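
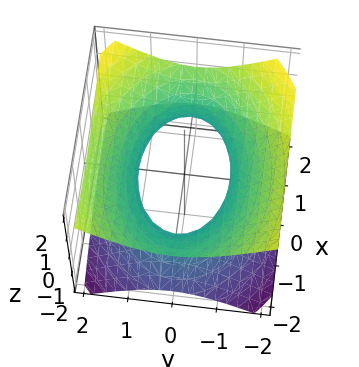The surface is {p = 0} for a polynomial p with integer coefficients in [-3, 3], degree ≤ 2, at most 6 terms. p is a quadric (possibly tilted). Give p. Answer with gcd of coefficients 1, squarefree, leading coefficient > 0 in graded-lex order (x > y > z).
1. The degree is 2 — no degree-1 surface has this shape.
2. Reading off the gridlines: among the integer gridlines, it crosses the y-axis at y ∈ {-1, 1}; the surface avoids every integer z-axis point in the box.
3. Fitting integer coefficients to these (and the overall shape) gives p.

x^2 + x*z + 2*y^2 - 3*z^2 - 2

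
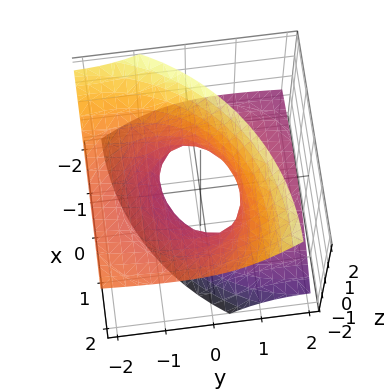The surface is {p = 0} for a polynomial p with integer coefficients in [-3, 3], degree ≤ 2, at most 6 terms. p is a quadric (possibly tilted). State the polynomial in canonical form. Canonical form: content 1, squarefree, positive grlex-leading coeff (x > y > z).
deg p = 2. The shape is more complex than any degree-1 surface.
Against the integer gridlines: the x-axis gridline crossings are at x ∈ {-1, 1}; the surface avoids every integer z-axis point in the box.
Fitting integer coefficients to these (and the overall shape) gives p. Check: (0, 1, 0) on the y-axis lies on the surface, and p(0, 1, 0) = 0. ✓

x^2 - 2*x*z + y^2 + 3*y*z - 2*z^2 - 1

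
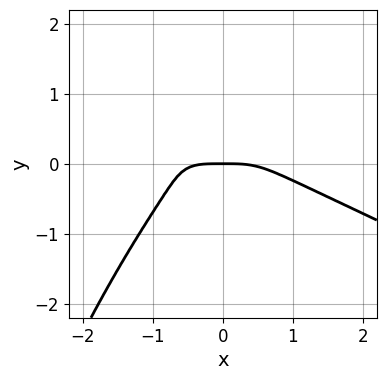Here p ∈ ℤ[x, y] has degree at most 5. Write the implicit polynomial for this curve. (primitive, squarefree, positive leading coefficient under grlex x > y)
1. Degree: a generic line meets the curve in up to 4 points, so deg p = 4.
2. From the axis intercepts and sections: one y-axis crossing is at y = 0; one x-axis crossing is at x = 0.
3. These observations pin down the coefficients.

x^4 + 2*x^3*y + x^2*y + 3*y^3 + y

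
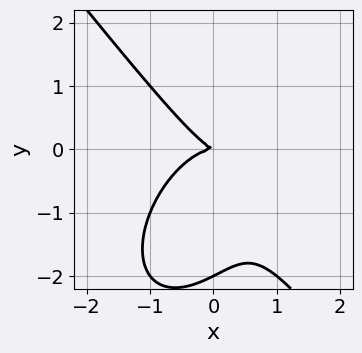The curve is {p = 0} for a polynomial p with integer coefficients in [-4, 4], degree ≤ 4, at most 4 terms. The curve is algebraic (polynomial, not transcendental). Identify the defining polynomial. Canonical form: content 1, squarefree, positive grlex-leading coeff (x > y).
Degree: no degree-2 curve has this shape, so deg p = 3.
From the axis intercepts and sections: among the integer gridlines, it crosses the y-axis at y ∈ {-2, 0}; one x-axis crossing is at x = 0.
Matching integer coefficients to the picture gives p.

2*x^3 + y^3 + x*y + 2*y^2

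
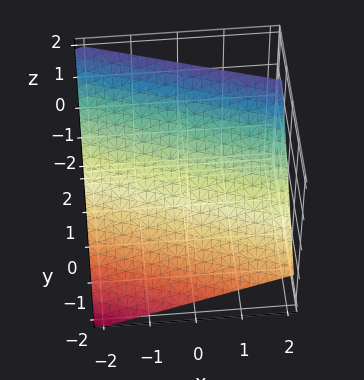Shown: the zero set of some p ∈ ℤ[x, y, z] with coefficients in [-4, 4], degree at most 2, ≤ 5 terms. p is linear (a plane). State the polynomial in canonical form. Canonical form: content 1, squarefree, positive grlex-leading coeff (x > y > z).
1. Degree: the surface is flat (a plane), so deg p = 1.
2. Checking where it meets the axes: one x-axis crossing is at x = -2.
3. Fitting integer coefficients to these (and the overall shape) gives p.

x + 3*y - 3*z + 2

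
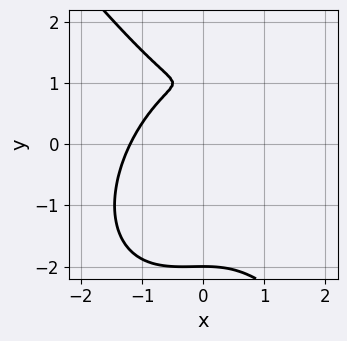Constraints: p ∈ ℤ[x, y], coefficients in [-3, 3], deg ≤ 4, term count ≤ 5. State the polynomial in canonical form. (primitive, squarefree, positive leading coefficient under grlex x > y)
2*x^3 + y^3 + x^2 - 3*y + 2

(a) deg p = 3. The shape is more complex than any degree-2 curve.
(b) Checking where it meets the axes: it meets the y-axis at y = -2 (among the integer gridlines).
(c) Assembling these constraints gives the stated polynomial.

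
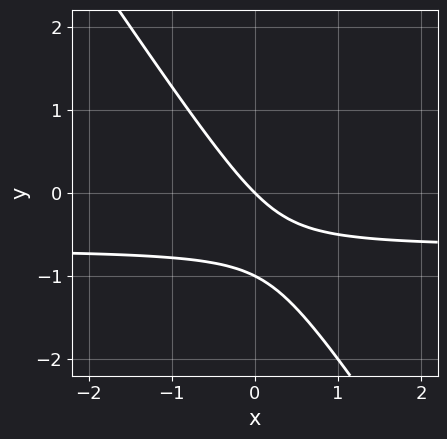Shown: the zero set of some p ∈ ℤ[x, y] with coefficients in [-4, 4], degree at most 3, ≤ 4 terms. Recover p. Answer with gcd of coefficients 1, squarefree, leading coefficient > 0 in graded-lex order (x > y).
Degree: the shape is more complex than any degree-1 curve, so deg p = 2.
Reading off the gridlines: the y-axis gridline crossings are at y ∈ {-1, 0}; one x-axis crossing is at x = 0.
Putting this together gives p.

3*x*y + 2*y^2 + 2*x + 2*y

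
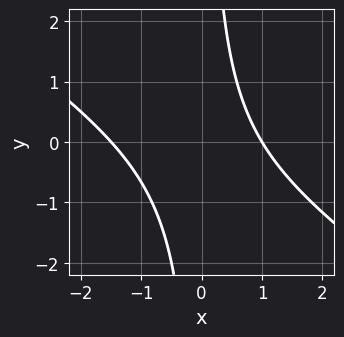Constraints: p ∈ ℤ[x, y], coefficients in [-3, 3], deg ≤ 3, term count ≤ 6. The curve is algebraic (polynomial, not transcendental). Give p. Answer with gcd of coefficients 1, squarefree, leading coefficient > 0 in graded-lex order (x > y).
First, degree: the shape is more complex than any degree-1 curve, so deg p = 2.
Then, reading off the gridlines: it misses every integer gridline on the y-axis; one x-axis crossing is at x = 1.
Finally, these observations pin down the coefficients.

2*x^2 + 3*x*y + x - 3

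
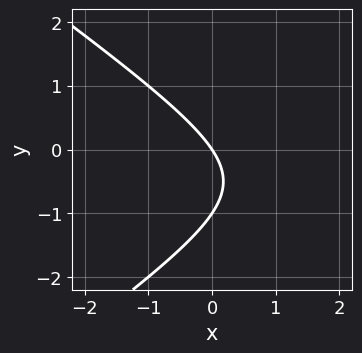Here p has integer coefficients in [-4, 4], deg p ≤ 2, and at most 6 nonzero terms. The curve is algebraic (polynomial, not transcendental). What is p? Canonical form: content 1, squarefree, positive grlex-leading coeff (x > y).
Degree: no degree-1 curve has this shape, so deg p = 2.
Against the integer gridlines: it crosses the x-axis at the gridline x = 0; the y-axis gridline crossings are at y ∈ {-1, 0}.
Putting this together gives p.

x^2 - 2*y^2 - 3*x - 2*y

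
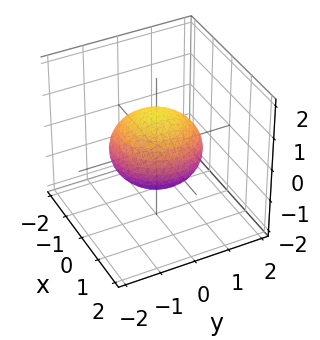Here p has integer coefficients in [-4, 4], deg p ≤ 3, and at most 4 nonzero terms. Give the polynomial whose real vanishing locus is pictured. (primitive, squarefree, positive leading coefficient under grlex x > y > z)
First, deg p = 2.
Next, symmetries: it's symmetric under z → −z, forcing even powers of z; rotational symmetry about the z-axis ⇒ p depends on x, y only through x² + y².
Next, observable constraints: a circular section at z = 0 has radius between 1 and 2; the z-axis gridline crossings are at z ∈ {-1, 1}.
Finally, putting this together gives p.

2*x^2 + 2*y^2 + 3*z^2 - 3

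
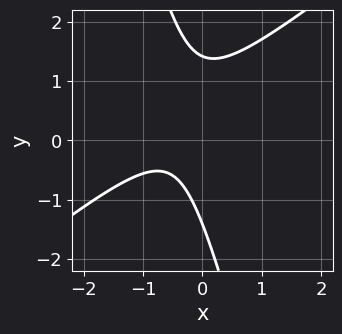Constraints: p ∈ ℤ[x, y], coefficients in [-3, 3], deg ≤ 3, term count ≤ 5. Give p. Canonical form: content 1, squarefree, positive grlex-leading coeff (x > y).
First, degree: a generic line meets the curve in up to 2 points, so deg p = 2.
Next, checking where it meets the axes: no x-intercept at any integer in the box.
Finally, putting this together gives p.

3*x^2 - 3*x*y - y^2 + 3*x + 2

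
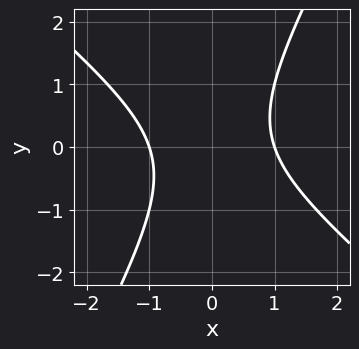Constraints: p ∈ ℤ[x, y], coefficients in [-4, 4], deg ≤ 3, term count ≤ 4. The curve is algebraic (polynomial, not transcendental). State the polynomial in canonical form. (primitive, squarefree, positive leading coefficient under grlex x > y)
3*x^2 + 2*x*y - 2*y^2 - 3

The degree is 2 — the shape is more complex than any degree-1 curve.
Reading off the gridlines: among the integer gridlines, it crosses the x-axis at x ∈ {-1, 1}; no y-intercept at any integer in the box.
Together with the visible shape, these determine p as stated.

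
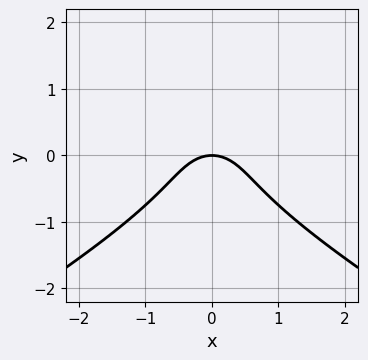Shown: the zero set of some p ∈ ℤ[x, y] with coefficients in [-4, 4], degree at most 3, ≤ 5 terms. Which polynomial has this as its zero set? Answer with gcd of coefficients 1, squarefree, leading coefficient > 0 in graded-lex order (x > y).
x^2*y - 3*y^3 - 2*x^2 - 2*y

First, deg p = 3.
Next, symmetries: it's symmetric under x → −x, forcing even powers of x.
Next, observable constraints: it meets the x-axis at x = 0 (among the integer gridlines); it crosses the y-axis at the gridline y = 0.
Finally, fitting integer coefficients to these (and the overall shape) gives p.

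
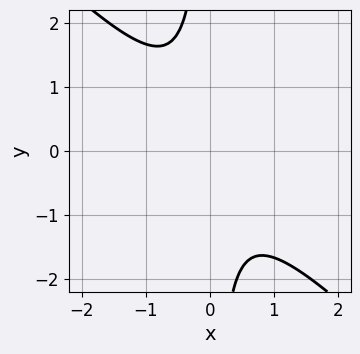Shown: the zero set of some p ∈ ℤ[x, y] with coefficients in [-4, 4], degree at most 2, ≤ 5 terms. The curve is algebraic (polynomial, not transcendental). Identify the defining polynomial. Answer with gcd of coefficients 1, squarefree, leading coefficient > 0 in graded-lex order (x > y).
3*x^2 + 3*x*y + 2

1. deg p = 2.
2. Checking where it meets the axes: no y-intercept at any integer in the box; no x-intercept at any integer in the box.
3. The integer polynomial consistent with all of this is the stated p.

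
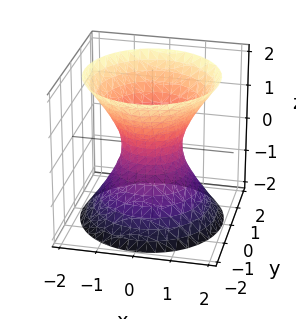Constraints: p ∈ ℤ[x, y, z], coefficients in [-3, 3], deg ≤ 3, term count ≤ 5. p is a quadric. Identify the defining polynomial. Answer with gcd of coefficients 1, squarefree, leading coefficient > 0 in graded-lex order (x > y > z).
First, the degree is 2 — one connected sheet with a waist; a quadric.
Then, symmetries: the z ↦ −z reflection is a symmetry, so z appears only in even powers; the surface is invariant under rotation about z: p = q(x² + y², z).
Next, against the integer gridlines: a circular section at z = 1 has radius between 1 and 2; the surface avoids every integer z-axis point in the box.
Finally, these observations pin down the coefficients.

3*x^2 + 3*y^2 - 2*z^2 - 2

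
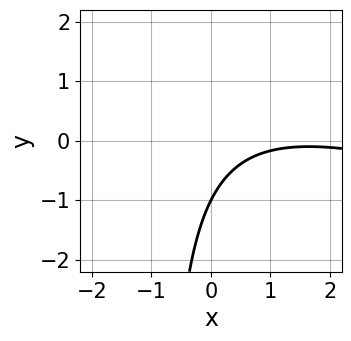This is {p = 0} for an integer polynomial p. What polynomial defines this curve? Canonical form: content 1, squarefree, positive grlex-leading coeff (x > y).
x^2 + 3*x*y - 3*x + 3*y + 3

The degree is 2 — the shape is more complex than any degree-1 curve.
Checking where it meets the axes: no x-intercept at any integer in the box; it crosses the y-axis at the gridline y = -1.
These observations pin down the coefficients.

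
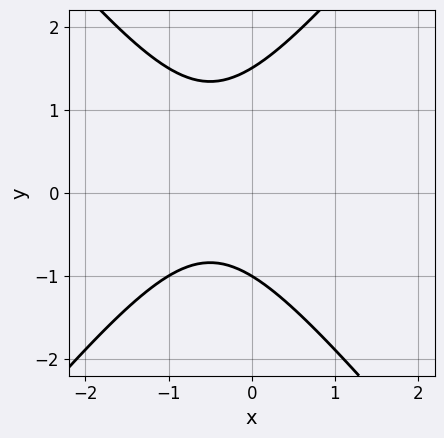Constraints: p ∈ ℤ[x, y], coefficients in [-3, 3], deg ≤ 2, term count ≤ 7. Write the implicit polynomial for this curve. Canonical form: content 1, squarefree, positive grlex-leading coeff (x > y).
First, degree: no degree-1 curve has this shape, so deg p = 2.
Then, from the visible intercepts: no x-intercept at any integer in the box; it meets the y-axis at y = -1 (among the integer gridlines).
Finally, solving for integer coefficients yields p as stated.

3*x^2 - 2*y^2 + 3*x + y + 3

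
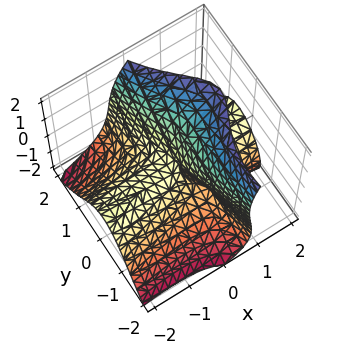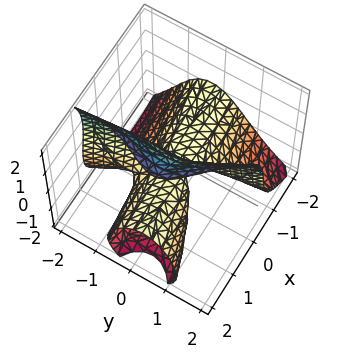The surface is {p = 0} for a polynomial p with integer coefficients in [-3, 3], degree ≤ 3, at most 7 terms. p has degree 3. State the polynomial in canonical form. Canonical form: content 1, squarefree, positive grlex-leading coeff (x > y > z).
x^2*y - 3*x*y^2 - y^3 + z^3 - 3*x*z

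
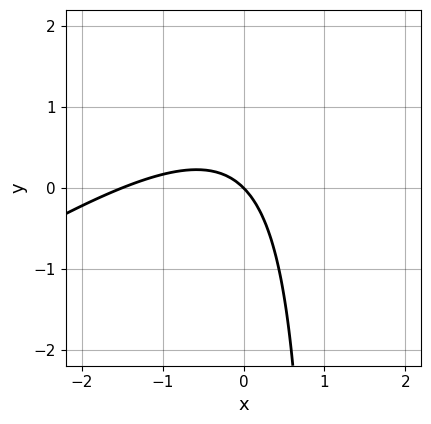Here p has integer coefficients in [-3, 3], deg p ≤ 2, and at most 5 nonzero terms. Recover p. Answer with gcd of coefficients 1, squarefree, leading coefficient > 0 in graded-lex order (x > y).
2*x^2 - 3*x*y + 3*x + 3*y

(a) The degree is 2 — a generic line meets the curve in up to 2 points.
(b) From the visible intercepts: it meets the x-axis at x = 0 (among the integer gridlines); it crosses the y-axis at the gridline y = 0.
(c) Together with the visible shape, these determine p as stated.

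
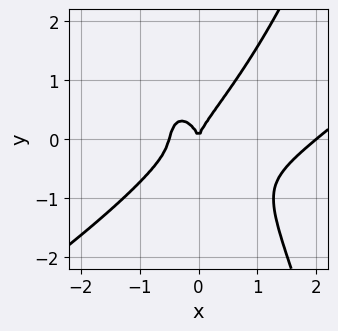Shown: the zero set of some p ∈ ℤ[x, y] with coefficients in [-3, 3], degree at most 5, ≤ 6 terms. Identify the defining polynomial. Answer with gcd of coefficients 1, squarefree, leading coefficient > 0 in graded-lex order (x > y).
2*x^4 - 3*x^3*y - 3*x^3 + 2*y^3 - 2*x^2

1. deg p = 4. The shape is more complex than any degree-3 curve.
2. From the visible intercepts: it meets the y-axis at y = 0 (among the integer gridlines); the x-axis gridline crossings are at x ∈ {0, 2}.
3. Assembling these constraints gives the stated polynomial.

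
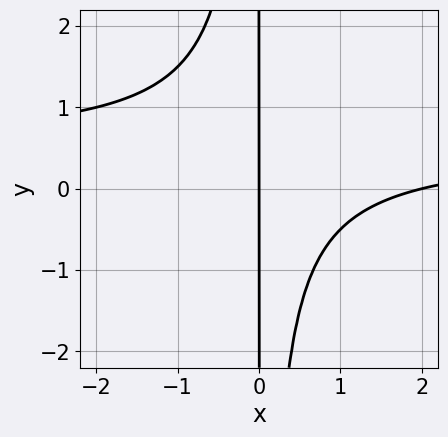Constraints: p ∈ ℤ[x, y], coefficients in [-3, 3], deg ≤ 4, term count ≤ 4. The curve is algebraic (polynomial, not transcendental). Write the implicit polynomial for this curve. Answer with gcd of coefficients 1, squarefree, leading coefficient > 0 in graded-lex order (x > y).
First, degree: a generic line meets the curve in up to 3 points, so deg p = 3.
Then, from the axis intercepts and sections: among the integer gridlines, it crosses the x-axis at x ∈ {0, 2}; the visible y-axis segment lies entirely on the curve.
Finally, matching integer coefficients to the picture gives p.

2*x^2*y - x^2 + 2*x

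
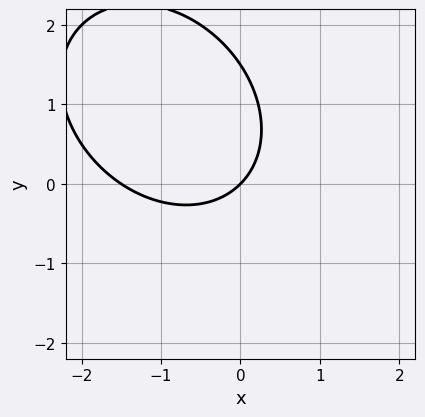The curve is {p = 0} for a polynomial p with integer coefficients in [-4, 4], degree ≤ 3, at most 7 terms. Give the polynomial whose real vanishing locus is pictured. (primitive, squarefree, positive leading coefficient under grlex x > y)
2*x^2 + x*y + 2*y^2 + 3*x - 3*y

(a) The degree is 2 — no degree-1 curve has this shape.
(b) From the visible intercepts: it meets the y-axis at y = 0 (among the integer gridlines); one x-axis crossing is at x = 0.
(c) Together with the visible shape, these determine p as stated.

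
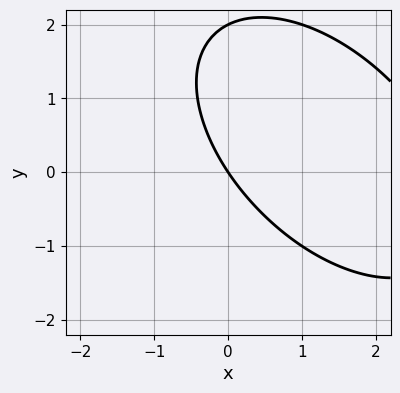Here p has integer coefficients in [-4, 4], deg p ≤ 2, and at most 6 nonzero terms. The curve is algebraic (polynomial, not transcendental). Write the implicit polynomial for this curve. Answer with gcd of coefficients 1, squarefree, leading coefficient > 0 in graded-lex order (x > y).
x^2 + x*y + y^2 - 3*x - 2*y

The degree is 2 — no degree-1 curve has this shape.
Against the integer gridlines: one x-axis crossing is at x = 0; among the integer gridlines, it crosses the y-axis at y ∈ {0, 2}.
The integer polynomial consistent with all of this is the stated p.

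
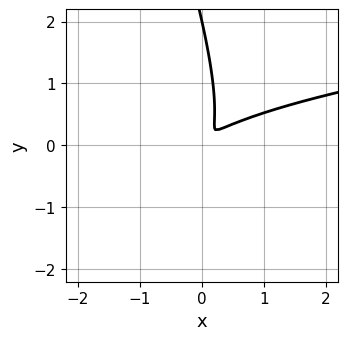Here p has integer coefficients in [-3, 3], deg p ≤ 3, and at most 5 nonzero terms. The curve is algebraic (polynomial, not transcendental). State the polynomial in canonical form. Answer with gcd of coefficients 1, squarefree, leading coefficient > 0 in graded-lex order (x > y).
3*x*y^2 + y^3 - 2*x^2 + 3*x*y - 2*y^2

1. The degree is 3 — a generic line meets the curve in up to 3 points.
2. From the visible intercepts: one y-axis crossing is at y = 2.
3. These observations pin down the coefficients.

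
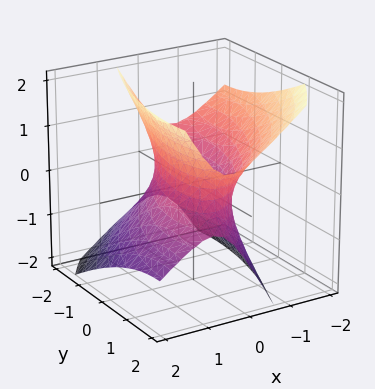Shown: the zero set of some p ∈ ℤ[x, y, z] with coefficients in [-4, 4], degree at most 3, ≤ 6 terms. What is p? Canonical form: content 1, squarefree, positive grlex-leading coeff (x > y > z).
deg p = 2. No degree-1 surface has this shape.
From the axis intercepts and sections: no z-intercept at any integer in the box.
Putting this together gives p.

3*x^2 - 2*x*y + 2*x*z + y^2 - 2*z^2 - 2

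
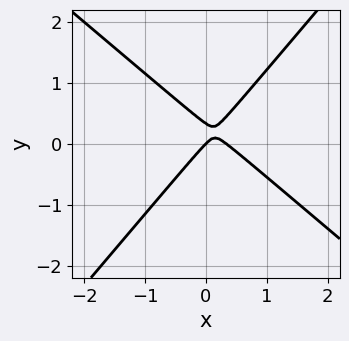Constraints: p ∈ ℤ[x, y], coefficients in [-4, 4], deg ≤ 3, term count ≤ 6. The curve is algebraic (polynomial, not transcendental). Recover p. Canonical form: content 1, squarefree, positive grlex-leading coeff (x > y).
(a) deg p = 2.
(b) Observable constraints: one y-axis crossing is at y = 0; one x-axis crossing is at x = 0.
(c) Assembling these constraints gives the stated polynomial.

3*x^2 + x*y - 3*y^2 - x + y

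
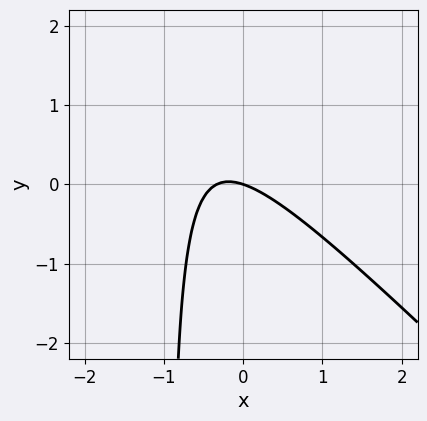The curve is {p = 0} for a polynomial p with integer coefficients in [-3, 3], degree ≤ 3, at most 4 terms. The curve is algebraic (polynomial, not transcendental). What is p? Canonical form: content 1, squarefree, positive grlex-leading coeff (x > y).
(a) deg p = 2. The shape is more complex than any degree-1 curve.
(b) Against the integer gridlines: it crosses the y-axis at the gridline y = 0; it crosses the x-axis at the gridline x = 0.
(c) Assembling these constraints gives the stated polynomial.

3*x^2 + 3*x*y + x + 3*y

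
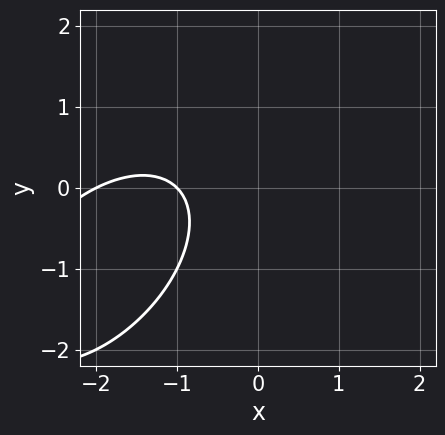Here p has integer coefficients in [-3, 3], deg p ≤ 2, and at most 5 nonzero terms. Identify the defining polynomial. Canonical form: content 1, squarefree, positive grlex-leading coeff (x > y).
deg p = 2. The shape is more complex than any degree-1 curve.
From the axis intercepts and sections: among the integer gridlines, it crosses the x-axis at x ∈ {-2, -1}; no y-intercept at any integer in the box.
Fitting integer coefficients to these (and the overall shape) gives p.

x^2 - x*y + y^2 + 3*x + 2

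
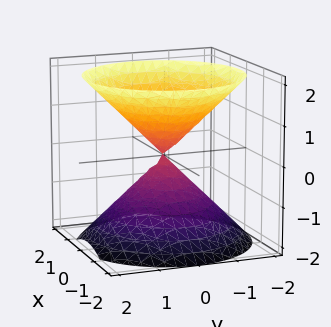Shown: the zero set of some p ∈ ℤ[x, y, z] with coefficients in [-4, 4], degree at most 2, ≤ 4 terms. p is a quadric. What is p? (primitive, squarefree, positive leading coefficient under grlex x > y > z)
First, I count 2 distinct pieces. Treating them together as one polynomial.
Then, degree: a double cone through the origin; a quadric, so deg p = 2.
Next, symmetries: rotational symmetry about the z-axis ⇒ p depends on x, y only through x² + y²; the z ↦ −z reflection is a symmetry, so z appears only in even powers.
Next, checking where it meets the axes: it crosses the y-axis at the gridline y = 0; it meets the z-axis at z = 0 (among the integer gridlines); it crosses the x-axis at the gridline x = 0; a circular section at z = -1 has radius exactly 1.
Finally, together with the visible shape, these determine p as stated.

x^2 + y^2 - z^2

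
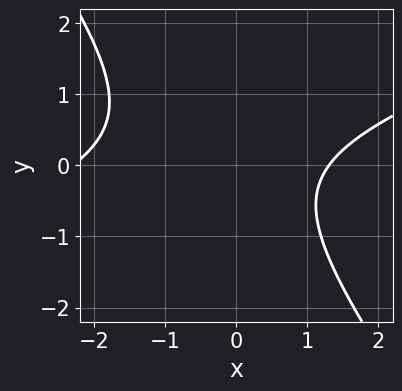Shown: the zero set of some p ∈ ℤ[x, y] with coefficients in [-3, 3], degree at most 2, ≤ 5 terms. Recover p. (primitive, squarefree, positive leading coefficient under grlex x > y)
The degree is 2 — the shape is more complex than any degree-1 curve.
Against the integer gridlines: it misses every integer gridline on the y-axis.
These observations pin down the coefficients.

x^2 - 2*x*y - 2*y^2 + x - 3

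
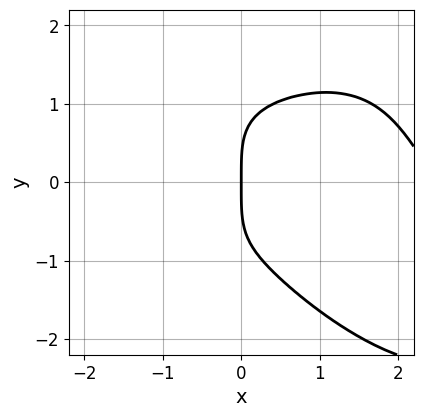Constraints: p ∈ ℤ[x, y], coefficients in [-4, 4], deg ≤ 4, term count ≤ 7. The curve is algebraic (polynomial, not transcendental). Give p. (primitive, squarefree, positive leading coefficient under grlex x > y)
x^4 + y^4 - 2*x^3 + 2*x^2*y - 3*x

First, deg p = 4. The shape is more complex than any degree-3 curve.
Then, from the axis intercepts and sections: it meets the x-axis at x = 0 (among the integer gridlines); one y-axis crossing is at y = 0.
Finally, putting this together gives p.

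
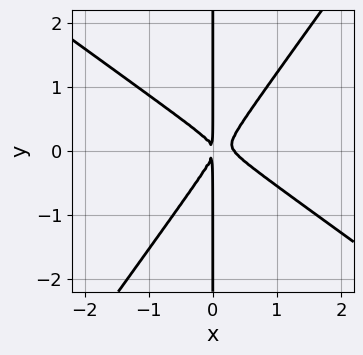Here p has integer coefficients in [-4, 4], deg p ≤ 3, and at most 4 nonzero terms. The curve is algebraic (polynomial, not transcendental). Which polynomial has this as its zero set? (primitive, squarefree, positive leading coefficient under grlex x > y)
3*x^3 + 2*x^2*y - 3*x*y^2 - x^2

First, deg p = 3. The shape is more complex than any degree-2 curve.
Next, observable constraints: the visible y-axis segment lies entirely on the curve.
Finally, putting this together gives p.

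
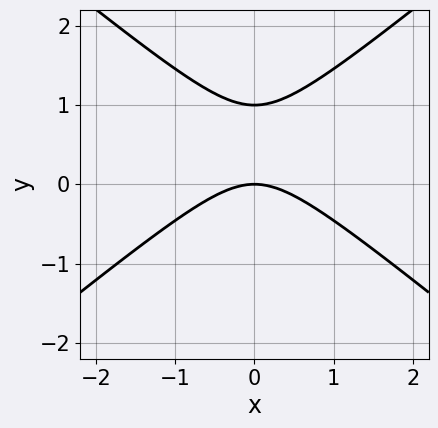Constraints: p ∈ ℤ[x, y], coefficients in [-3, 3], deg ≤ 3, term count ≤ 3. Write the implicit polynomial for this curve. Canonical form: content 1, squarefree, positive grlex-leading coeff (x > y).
Degree: a generic line meets the curve in up to 2 points, so deg p = 2.
Symmetries: it's symmetric under x → −x, forcing even powers of x.
Reading off the gridlines: it meets the x-axis at x = 0 (among the integer gridlines); the y-axis gridline crossings are at y ∈ {0, 1}.
Fitting integer coefficients to these (and the overall shape) gives p.

2*x^2 - 3*y^2 + 3*y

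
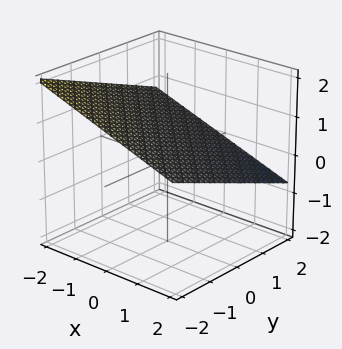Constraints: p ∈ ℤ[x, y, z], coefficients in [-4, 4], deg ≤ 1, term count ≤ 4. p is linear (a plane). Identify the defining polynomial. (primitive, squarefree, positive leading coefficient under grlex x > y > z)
x + y + 3*z - 2

(a) Degree: the surface is flat (a plane), so deg p = 1.
(b) Against the integer gridlines: one y-axis crossing is at y = 2; it crosses the x-axis at the gridline x = 2.
(c) Solving for integer coefficients yields p as stated.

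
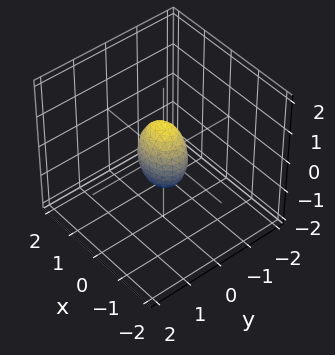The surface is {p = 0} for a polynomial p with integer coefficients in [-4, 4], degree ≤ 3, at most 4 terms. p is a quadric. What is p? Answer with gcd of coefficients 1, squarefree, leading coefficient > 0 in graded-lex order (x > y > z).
deg p = 2. Bounded and convex; a quadric.
Symmetries: it's symmetric under z → −z, forcing even powers of z; it's symmetric under x → −x, forcing even powers of x; it's symmetric under y → −y, forcing even powers of y.
From the axis intercepts and sections: among the integer gridlines, it crosses the z-axis at z ∈ {-1, 1}.
Assembling these constraints gives the stated polynomial.

2*x^2 + 3*y^2 + z^2 - 1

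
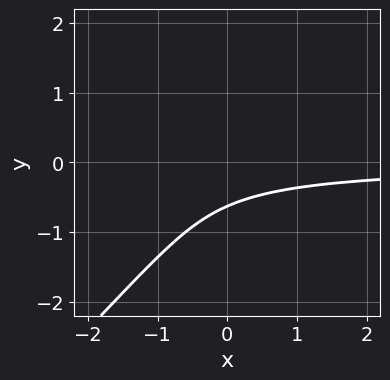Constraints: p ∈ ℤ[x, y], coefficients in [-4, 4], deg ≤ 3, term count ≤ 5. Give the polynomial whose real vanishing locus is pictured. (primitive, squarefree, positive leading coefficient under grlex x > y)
3*x*y^2 - 3*y^3 - 2*x*y - 2*y - 2

Degree: the shape is more complex than any degree-2 curve, so deg p = 3.
Checking where it meets the axes: the curve avoids every integer x-axis point in the box.
Solving for integer coefficients yields p as stated.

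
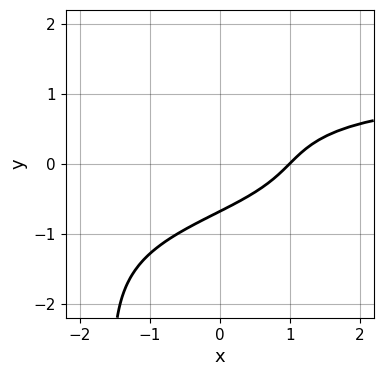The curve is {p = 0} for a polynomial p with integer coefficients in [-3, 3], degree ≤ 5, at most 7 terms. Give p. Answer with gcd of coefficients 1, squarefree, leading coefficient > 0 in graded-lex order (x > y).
1. deg p = 4.
2. Against the integer gridlines: one x-axis crossing is at x = 1.
3. These observations pin down the coefficients.

2*x*y^3 + 3*y^3 - 3*x + 3*y + 3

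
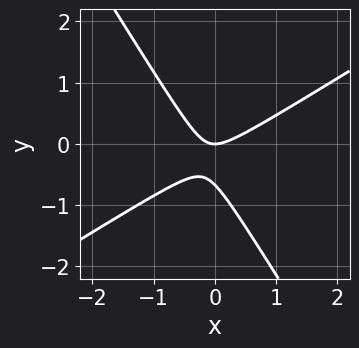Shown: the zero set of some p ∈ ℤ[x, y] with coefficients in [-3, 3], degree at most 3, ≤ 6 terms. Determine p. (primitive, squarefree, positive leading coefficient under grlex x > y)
3*x^2 - 3*x*y - 3*y^2 - 2*y

First, the degree is 2 — a generic line meets the curve in up to 2 points.
Next, reading off the gridlines: one y-axis crossing is at y = 0; it crosses the x-axis at the gridline x = 0.
Finally, putting this together gives p.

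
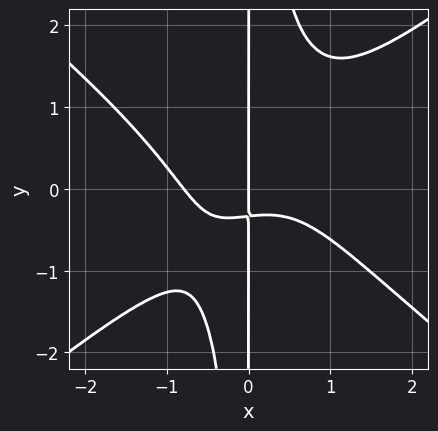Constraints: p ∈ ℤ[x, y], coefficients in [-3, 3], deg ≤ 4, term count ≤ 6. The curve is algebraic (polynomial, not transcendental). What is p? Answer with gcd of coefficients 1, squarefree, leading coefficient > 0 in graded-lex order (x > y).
2*x^4 - 3*x^2*y^2 + 3*x*y + x

1. deg p = 4.
2. Checking where it meets the axes: every point of the y-axis in the box is on the curve; it meets the x-axis at x = 0 (among the integer gridlines).
3. Assembling these constraints gives the stated polynomial.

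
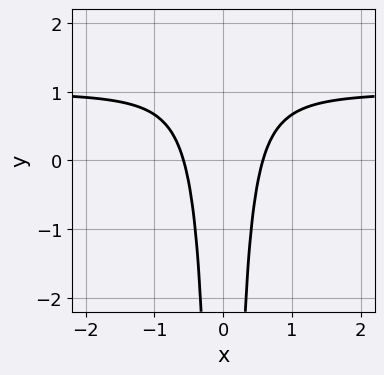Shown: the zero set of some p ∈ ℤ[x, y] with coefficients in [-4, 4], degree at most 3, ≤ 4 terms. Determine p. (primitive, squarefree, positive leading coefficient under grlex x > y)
3*x^2*y - 3*x^2 + 1

First, deg p = 3. A generic line meets the curve in up to 3 points.
Then, symmetries: mirror symmetry x ↦ −x ⇒ only even powers of x.
Then, checking where it meets the axes: no y-intercept at any integer in the box.
Finally, the integer polynomial consistent with all of this is the stated p.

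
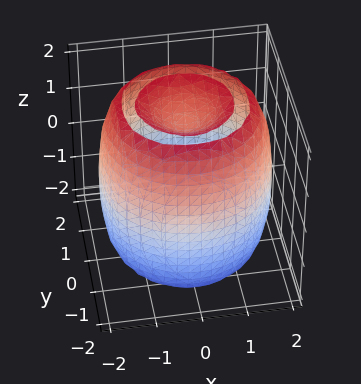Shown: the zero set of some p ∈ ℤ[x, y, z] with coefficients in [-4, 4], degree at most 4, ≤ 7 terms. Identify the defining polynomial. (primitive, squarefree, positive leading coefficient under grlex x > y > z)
I count 2 distinct pieces.
deg p = 4.
Symmetry: the surface is invariant under rotation about z: p = q(x² + y², z).
Checking where it meets the axes: a circular section at z = -2 has radius exactly 1.
These observations pin down the coefficients.

x^4 + 2*x^2*y^2 + y^4 - 3*x^2 - 3*y^2 + z^2 - 2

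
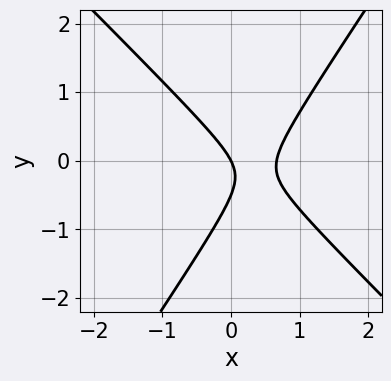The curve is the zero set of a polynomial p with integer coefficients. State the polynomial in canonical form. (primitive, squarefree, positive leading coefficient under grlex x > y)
3*x^2 + x*y - 2*y^2 - 2*x - y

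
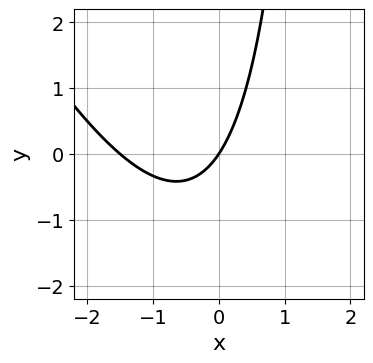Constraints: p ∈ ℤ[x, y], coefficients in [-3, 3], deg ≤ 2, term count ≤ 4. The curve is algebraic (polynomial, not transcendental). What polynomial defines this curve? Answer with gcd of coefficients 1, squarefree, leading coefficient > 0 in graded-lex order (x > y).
2*x^2 + x*y + 3*x - 2*y

1. Degree: the shape is more complex than any degree-1 curve, so deg p = 2.
2. Reading off the gridlines: one x-axis crossing is at x = 0; it meets the y-axis at y = 0 (among the integer gridlines).
3. The integer polynomial consistent with all of this is the stated p.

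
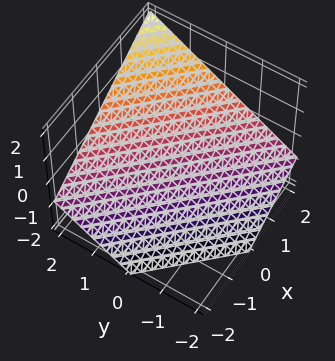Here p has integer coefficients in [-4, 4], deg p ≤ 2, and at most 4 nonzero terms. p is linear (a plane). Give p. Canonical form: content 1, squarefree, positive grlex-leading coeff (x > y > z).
2*x + 2*y - 3*z - 2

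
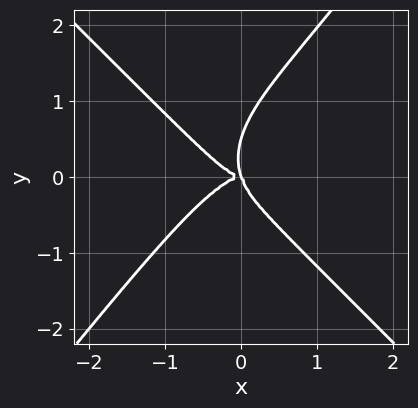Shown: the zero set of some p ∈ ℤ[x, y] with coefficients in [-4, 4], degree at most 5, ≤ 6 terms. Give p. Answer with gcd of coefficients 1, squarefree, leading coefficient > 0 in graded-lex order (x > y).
3*x^4 + x*y^3 - 2*y^4 + 3*x*y^2 + y^3

The degree is 4 — the shape is more complex than any degree-3 curve.
From the axis intercepts and sections: it meets the x-axis at x = 0 (among the integer gridlines); it meets the y-axis at y = 0 (among the integer gridlines).
Putting this together gives p.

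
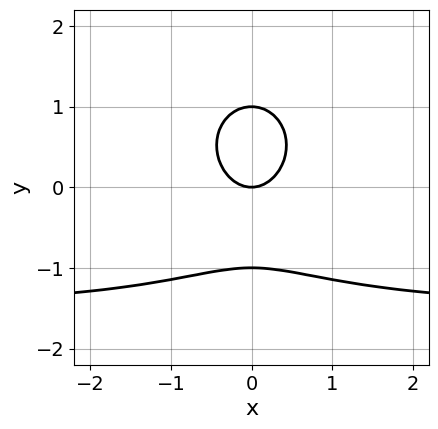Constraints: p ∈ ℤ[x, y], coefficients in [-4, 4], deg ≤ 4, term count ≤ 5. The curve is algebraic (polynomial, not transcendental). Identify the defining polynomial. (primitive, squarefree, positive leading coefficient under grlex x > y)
First, degree: a generic line meets the curve in up to 3 points, so deg p = 3.
Then, symmetries: mirror symmetry x ↦ −x ⇒ only even powers of x.
Next, from the axis intercepts and sections: one x-axis crossing is at x = 0; the y-axis gridline crossings are at y ∈ {-1, 0, 1}.
Finally, fitting integer coefficients to these (and the overall shape) gives p.

2*x^2*y + 2*y^3 + 3*x^2 - 2*y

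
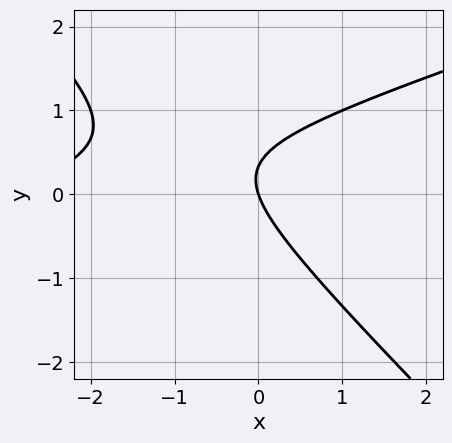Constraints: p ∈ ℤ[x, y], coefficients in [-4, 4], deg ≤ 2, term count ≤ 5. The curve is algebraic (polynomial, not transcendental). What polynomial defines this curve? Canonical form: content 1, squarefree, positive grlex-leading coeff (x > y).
x^2 - 2*x*y - 3*y^2 + 3*x + y

First, the degree is 2 — no degree-1 curve has this shape.
Next, reading off the gridlines: one y-axis crossing is at y = 0; one x-axis crossing is at x = 0.
Finally, solving for integer coefficients yields p as stated.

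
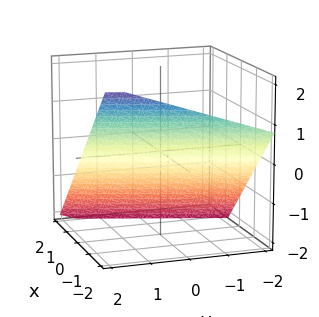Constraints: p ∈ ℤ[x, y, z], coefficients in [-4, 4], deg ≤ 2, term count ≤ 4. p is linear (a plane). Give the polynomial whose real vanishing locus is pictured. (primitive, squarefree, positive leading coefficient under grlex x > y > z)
3*x - y + 3*z + 2

Degree: the surface is flat (a plane), so deg p = 1.
From the visible intercepts: it meets the y-axis at y = 2 (among the integer gridlines).
The integer polynomial consistent with all of this is the stated p.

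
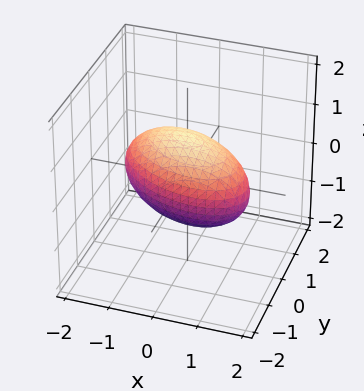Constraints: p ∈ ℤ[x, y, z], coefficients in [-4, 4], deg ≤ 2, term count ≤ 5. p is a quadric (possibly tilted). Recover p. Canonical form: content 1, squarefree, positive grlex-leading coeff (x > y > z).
1. deg p = 2. A generic line meets the surface in up to 2 points.
2. Checking where it meets the axes: among the integer gridlines, it crosses the y-axis at y ∈ {-1, 1}; the z-axis gridline crossings are at z ∈ {-1, 1}.
3. These observations pin down the coefficients.

x^2 + x*y + 2*y^2 + 2*z^2 - 2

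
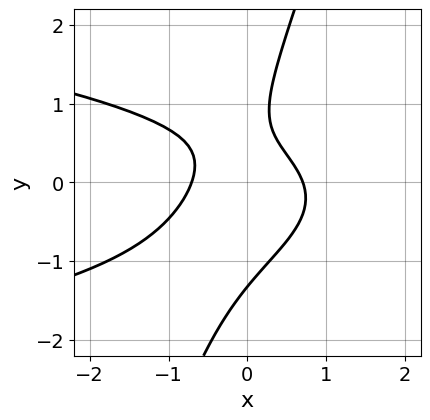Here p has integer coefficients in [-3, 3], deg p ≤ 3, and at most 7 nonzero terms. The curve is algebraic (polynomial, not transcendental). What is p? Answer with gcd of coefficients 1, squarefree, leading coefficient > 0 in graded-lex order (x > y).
3*x*y^2 - y^3 + 2*x^2 + y - 1

1. The degree is 3 — the shape is more complex than any degree-2 curve.
2. Putting this together gives p.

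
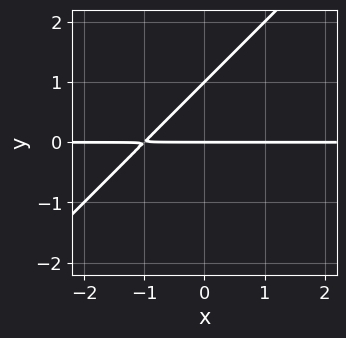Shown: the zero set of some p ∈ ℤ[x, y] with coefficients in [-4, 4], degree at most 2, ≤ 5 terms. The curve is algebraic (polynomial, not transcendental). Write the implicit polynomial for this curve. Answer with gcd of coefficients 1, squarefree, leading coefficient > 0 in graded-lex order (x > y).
x*y - y^2 + y

The degree is 2 — a generic line meets the curve in up to 2 points.
Reading off the gridlines: the visible x-axis segment lies entirely on the curve; the y-axis gridline crossings are at y ∈ {0, 1}.
Together with the visible shape, these determine p as stated.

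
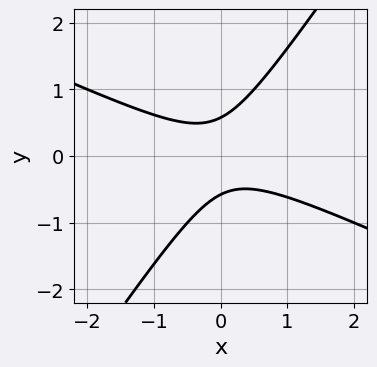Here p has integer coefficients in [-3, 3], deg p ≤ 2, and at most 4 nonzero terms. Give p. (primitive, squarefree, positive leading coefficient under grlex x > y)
2*x^2 + 3*x*y - 3*y^2 + 1

1. deg p = 2. The shape is more complex than any degree-1 curve.
2. Against the integer gridlines: the curve avoids every integer x-axis point in the box.
3. Solving for integer coefficients yields p as stated.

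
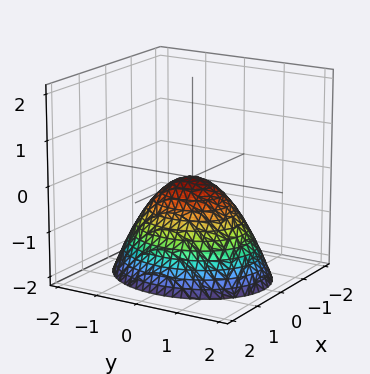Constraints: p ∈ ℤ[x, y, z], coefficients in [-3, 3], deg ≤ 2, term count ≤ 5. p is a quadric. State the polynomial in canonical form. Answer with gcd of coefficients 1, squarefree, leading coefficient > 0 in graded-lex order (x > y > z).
3*x^2 + 2*y^2 + 3*z

1. Degree: a single bowl opening along one axis; a quadric, so deg p = 2.
2. Symmetries: mirror symmetry x ↦ −x ⇒ only even powers of x; the y ↦ −y reflection is a symmetry, so y appears only in even powers.
3. Observable constraints: it meets the z-axis at z = 0 (among the integer gridlines); it meets the y-axis at y = 0 (among the integer gridlines); it meets the x-axis at x = 0 (among the integer gridlines).
4. Together with the visible shape, these determine p as stated.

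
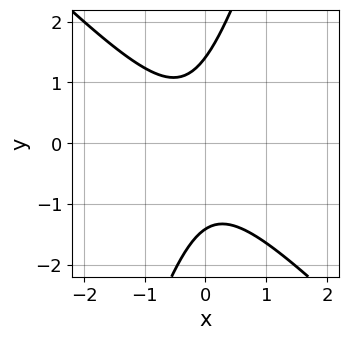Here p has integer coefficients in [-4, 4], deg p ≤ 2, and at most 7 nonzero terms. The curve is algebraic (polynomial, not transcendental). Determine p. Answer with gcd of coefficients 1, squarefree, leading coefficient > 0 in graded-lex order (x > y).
3*x^2 + 2*x*y - y^2 + x + 2

(a) The degree is 2 — no degree-1 curve has this shape.
(b) From the visible intercepts: no x-intercept at any integer in the box.
(c) Putting this together gives p.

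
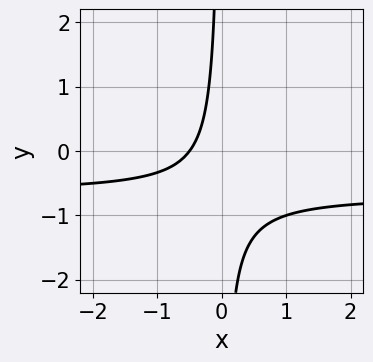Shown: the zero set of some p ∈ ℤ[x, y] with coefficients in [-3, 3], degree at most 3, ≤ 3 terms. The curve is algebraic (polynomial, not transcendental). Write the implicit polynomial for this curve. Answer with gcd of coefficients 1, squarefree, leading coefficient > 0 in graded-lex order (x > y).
(a) deg p = 2.
(b) From the visible intercepts: the curve avoids every integer y-axis point in the box.
(c) Putting this together gives p.

3*x*y + 2*x + 1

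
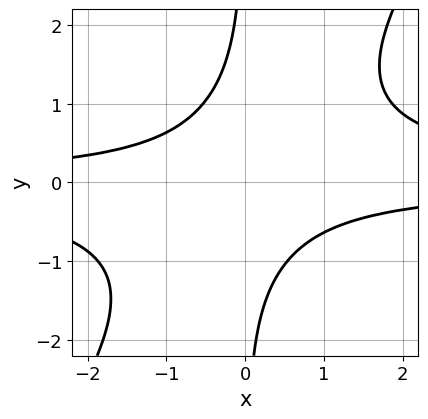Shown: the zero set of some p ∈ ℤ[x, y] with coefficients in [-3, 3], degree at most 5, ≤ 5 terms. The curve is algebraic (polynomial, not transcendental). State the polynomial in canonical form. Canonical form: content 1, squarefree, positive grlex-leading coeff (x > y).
The degree is 4 — a generic line meets the curve in up to 4 points.
From the axis intercepts and sections: no x-intercept at any integer in the box; it misses every integer gridline on the y-axis.
Solving for integer coefficients yields p as stated.

3*x^2*y^2 - 2*x*y^3 - 2*x*y - 3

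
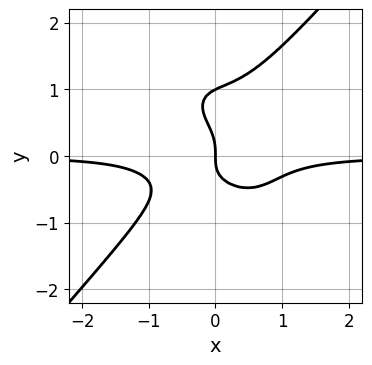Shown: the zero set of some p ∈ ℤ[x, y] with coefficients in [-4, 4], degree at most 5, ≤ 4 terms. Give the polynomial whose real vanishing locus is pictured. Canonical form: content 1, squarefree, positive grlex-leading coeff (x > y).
1. Degree: the shape is more complex than any degree-3 curve, so deg p = 4.
2. Checking where it meets the axes: it meets the x-axis at x = 0 (among the integer gridlines); the y-axis gridline crossings are at y ∈ {0, 1}.
3. Fitting integer coefficients to these (and the overall shape) gives p.

3*x^3*y - 2*y^4 + 2*y^3 + x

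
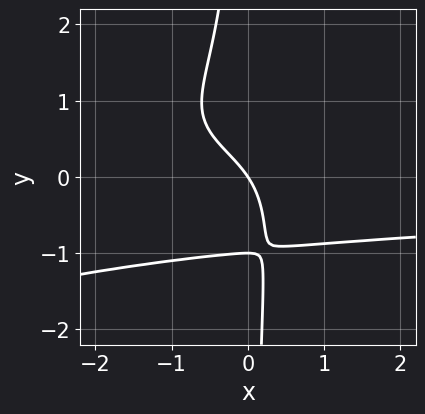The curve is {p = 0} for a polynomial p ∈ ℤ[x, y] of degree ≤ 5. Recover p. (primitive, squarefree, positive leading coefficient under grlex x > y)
x^2*y^2 - 3*x*y^3 - 2*y^2 - 3*x - 2*y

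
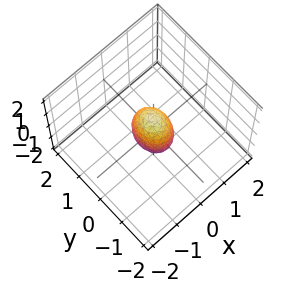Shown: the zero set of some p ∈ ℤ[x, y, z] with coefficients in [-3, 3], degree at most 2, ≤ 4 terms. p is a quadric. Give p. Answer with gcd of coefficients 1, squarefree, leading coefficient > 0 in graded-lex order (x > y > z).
3*x^2 + 2*y^2 + z^2 - 1

Degree: a closed, bounded, convex surface; a quadric, so deg p = 2.
Symmetries: it's symmetric under z → −z, forcing even powers of z; the x ↦ −x reflection is a symmetry, so x appears only in even powers; the y ↦ −y reflection is a symmetry, so y appears only in even powers.
Checking where it meets the axes: the z-axis gridline crossings are at z ∈ {-1, 1}.
Together with the visible shape, these determine p as stated.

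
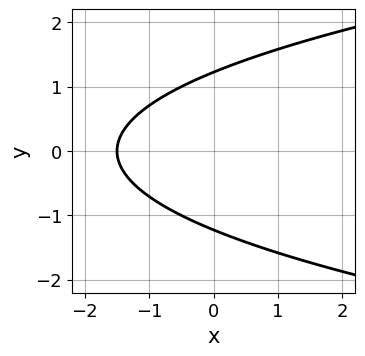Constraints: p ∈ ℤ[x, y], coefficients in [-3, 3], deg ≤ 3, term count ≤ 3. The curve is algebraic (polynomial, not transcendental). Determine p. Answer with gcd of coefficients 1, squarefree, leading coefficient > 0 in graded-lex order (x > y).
2*y^2 - 2*x - 3

(a) Degree: the shape is more complex than any degree-1 curve, so deg p = 2.
(b) Symmetries: mirror symmetry y ↦ −y ⇒ only even powers of y.
(c) Fitting integer coefficients to these (and the overall shape) gives p.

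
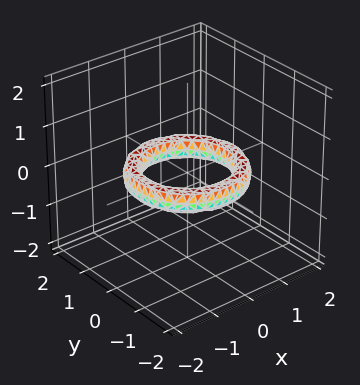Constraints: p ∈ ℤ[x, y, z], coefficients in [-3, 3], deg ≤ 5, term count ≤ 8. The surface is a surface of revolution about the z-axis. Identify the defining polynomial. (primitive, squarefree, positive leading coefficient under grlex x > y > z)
1. Degree: no degree-3 surface has this shape, so deg p = 4.
2. Symmetries: rotational symmetry about the z-axis ⇒ p depends on x, y only through x² + y².
3. Observable constraints: the surface avoids every integer z-axis point in the box; the y-axis gridline crossings are at y ∈ {-1, 1}; a circular section at z = 0 has radius exactly 1.
4. The integer polynomial consistent with all of this is the stated p. Check: (-1, 0, 0) on the x-axis lies on the surface, and p(-1, 0, 0) = 0. ✓

x^4 + 2*x^2*y^2 + y^4 - 3*x^2 - 3*y^2 + 3*z^2 + 2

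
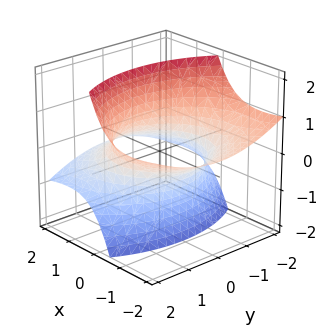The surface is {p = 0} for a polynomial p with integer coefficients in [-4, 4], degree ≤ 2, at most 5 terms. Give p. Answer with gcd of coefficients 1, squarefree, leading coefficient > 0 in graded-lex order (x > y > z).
The degree is 2 — no degree-1 surface has this shape.
Reading off the gridlines: the surface avoids every integer z-axis point in the box.
Assembling these constraints gives the stated polynomial.

x^2 + 3*x*z + y^2 - z^2 - 2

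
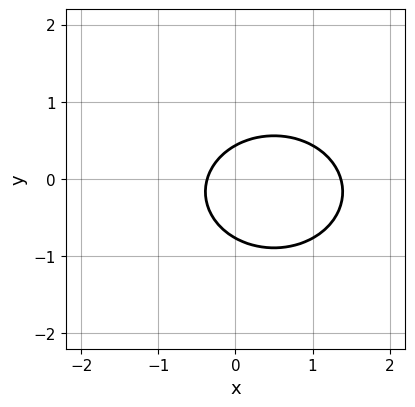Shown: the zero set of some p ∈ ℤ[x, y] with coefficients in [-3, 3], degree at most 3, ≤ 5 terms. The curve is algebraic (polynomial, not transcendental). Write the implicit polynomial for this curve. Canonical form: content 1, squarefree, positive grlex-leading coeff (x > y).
First, the degree is 2 — a generic line meets the curve in up to 2 points.
Finally, the integer polynomial consistent with all of this is the stated p.

2*x^2 + 3*y^2 - 2*x + y - 1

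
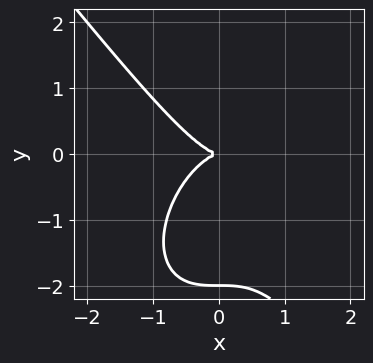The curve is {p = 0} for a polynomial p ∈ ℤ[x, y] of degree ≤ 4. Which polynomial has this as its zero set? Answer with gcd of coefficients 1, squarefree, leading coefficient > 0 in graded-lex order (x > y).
2*x^3 + y^3 + 2*y^2

Degree: a generic line meets the curve in up to 3 points, so deg p = 3.
From the axis intercepts and sections: one x-axis crossing is at x = 0; the y-axis gridline crossings are at y ∈ {-2, 0}.
These observations pin down the coefficients.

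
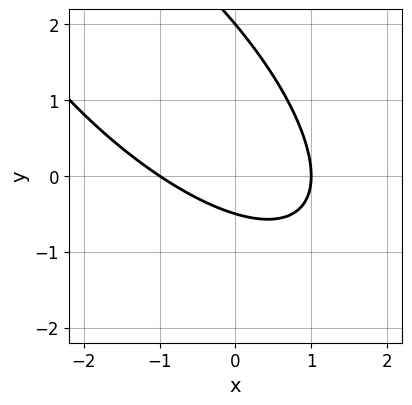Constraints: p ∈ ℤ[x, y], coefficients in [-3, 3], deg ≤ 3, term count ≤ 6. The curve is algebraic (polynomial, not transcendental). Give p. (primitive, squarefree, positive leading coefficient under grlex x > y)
deg p = 2.
From the visible intercepts: the x-axis gridline crossings are at x ∈ {-1, 1}; one y-axis crossing is at y = 2.
Putting this together gives p.

2*x^2 + 3*x*y + 2*y^2 - 3*y - 2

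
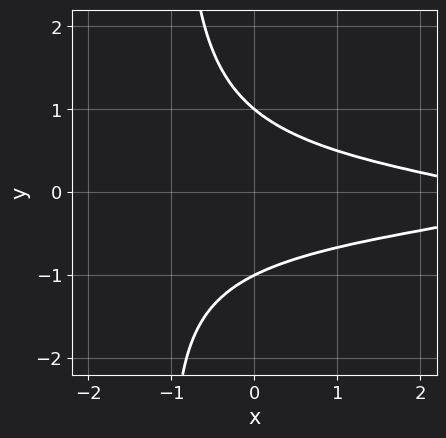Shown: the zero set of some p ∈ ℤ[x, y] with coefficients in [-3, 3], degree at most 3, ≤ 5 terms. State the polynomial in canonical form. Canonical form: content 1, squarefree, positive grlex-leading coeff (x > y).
3*x*y^2 + x*y + 3*y^2 + x - 3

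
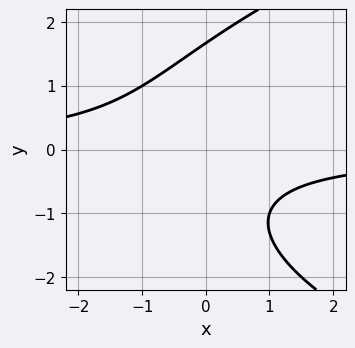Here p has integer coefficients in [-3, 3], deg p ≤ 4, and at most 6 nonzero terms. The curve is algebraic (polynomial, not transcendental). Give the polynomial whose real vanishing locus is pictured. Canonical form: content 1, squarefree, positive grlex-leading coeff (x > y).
y^3 - 3*x*y - y - 3

1. Degree: the shape is more complex than any degree-2 curve, so deg p = 3.
2. From the axis intercepts and sections: no x-intercept at any integer in the box.
3. Fitting integer coefficients to these (and the overall shape) gives p.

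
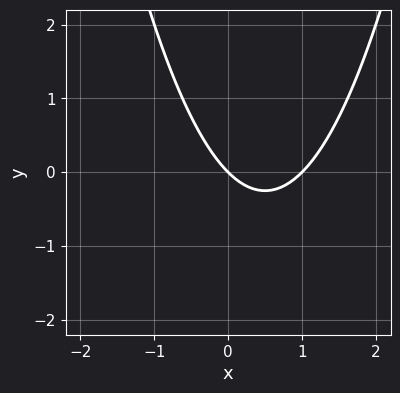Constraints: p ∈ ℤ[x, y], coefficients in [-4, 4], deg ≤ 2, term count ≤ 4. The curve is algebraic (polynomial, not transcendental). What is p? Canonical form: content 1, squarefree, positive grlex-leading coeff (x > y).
First, the degree is 2 — the shape is more complex than any degree-1 curve.
Next, checking where it meets the axes: among the integer gridlines, it crosses the x-axis at x ∈ {0, 1}; one y-axis crossing is at y = 0.
Finally, putting this together gives p.

x^2 - x - y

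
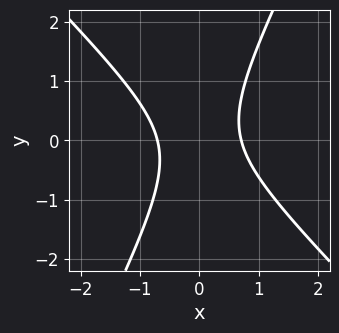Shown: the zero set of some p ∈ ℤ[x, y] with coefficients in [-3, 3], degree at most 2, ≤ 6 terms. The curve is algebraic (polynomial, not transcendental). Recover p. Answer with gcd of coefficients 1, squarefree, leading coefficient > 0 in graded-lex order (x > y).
2*x^2 + x*y - y^2 - 1

deg p = 2. The shape is more complex than any degree-1 curve.
From the visible intercepts: no y-intercept at any integer in the box.
Solving for integer coefficients yields p as stated.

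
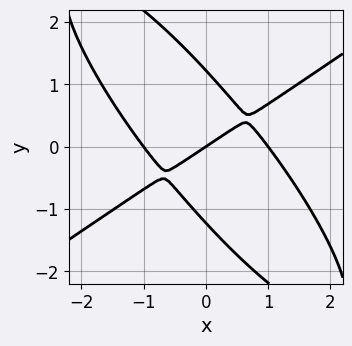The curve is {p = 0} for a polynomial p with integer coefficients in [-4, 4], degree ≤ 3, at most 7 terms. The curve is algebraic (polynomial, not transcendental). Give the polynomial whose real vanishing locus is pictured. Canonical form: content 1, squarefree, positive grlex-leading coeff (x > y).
1. Degree: a generic line meets the curve in up to 3 points, so deg p = 3.
2. Reading off the gridlines: among the integer gridlines, it crosses the x-axis at x ∈ {-1, 0, 1}; one y-axis crossing is at y = 0.
3. Solving for integer coefficients yields p as stated.

2*x^3 - 3*x*y^2 - 2*y^3 - 2*x + 3*y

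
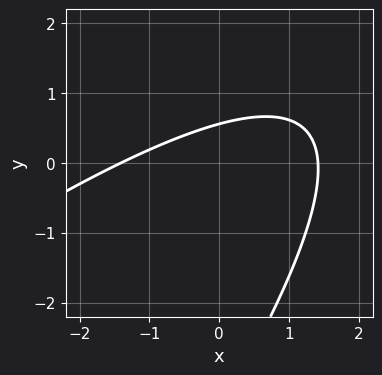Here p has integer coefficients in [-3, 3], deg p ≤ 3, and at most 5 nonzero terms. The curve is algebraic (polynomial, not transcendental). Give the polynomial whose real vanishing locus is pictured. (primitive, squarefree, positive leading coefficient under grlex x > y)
x^2 - 2*x*y + y^2 + 3*y - 2

(a) Degree: a generic line meets the curve in up to 2 points, so deg p = 2.
(b) Solving for integer coefficients yields p as stated.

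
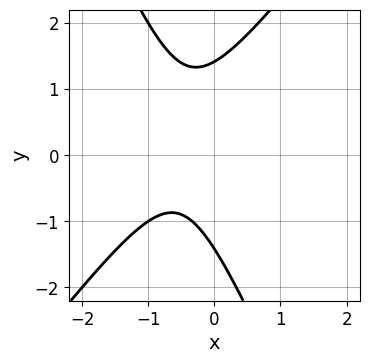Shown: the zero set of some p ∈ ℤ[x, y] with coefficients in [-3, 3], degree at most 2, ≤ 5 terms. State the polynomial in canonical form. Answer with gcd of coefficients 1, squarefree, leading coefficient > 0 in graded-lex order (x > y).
1. The degree is 2 — the shape is more complex than any degree-1 curve.
2. From the axis intercepts and sections: it misses every integer gridline on the x-axis.
3. Together with the visible shape, these determine p as stated.

3*x^2 - x*y - y^2 + 3*x + 2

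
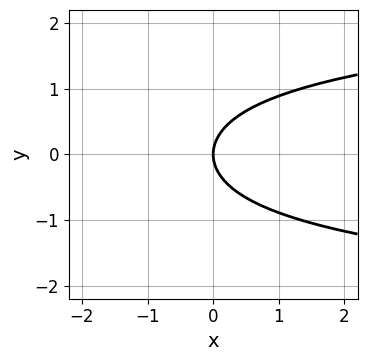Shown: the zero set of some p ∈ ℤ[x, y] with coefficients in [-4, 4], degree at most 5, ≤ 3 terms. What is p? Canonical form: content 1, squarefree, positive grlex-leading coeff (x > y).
The degree is 4 — no degree-3 curve has this shape.
Symmetries: the y ↦ −y reflection is a symmetry, so y appears only in even powers.
From the visible intercepts: it crosses the y-axis at the gridline y = 0; it crosses the x-axis at the gridline x = 0.
Putting this together gives p.

y^4 + 3*y^2 - 3*x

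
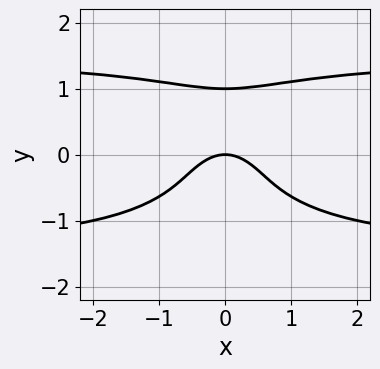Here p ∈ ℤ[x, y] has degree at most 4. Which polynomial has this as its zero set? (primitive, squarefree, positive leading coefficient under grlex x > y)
x^2*y^2 + 2*y^4 - 2*x^2 - 2*y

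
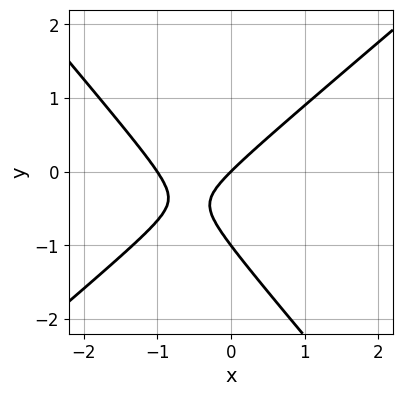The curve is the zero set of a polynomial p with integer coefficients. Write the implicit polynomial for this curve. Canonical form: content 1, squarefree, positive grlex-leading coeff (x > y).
3*x^2 - x*y - 3*y^2 + 3*x - 3*y

Degree: the shape is more complex than any degree-1 curve, so deg p = 2.
From the visible intercepts: among the integer gridlines, it crosses the y-axis at y ∈ {-1, 0}; the x-axis gridline crossings are at x ∈ {-1, 0}.
Together with the visible shape, these determine p as stated.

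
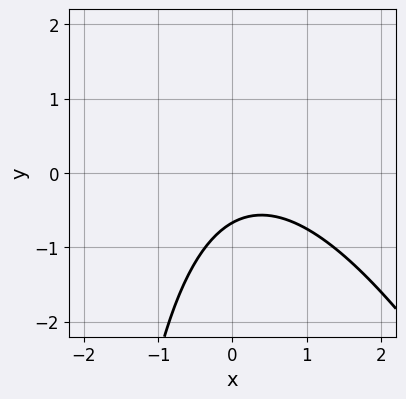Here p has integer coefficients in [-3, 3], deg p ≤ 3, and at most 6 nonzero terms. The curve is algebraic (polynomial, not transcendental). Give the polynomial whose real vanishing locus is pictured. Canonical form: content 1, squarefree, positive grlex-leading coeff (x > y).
2*x^2 + x*y - x + 3*y + 2

1. Degree: a generic line meets the curve in up to 2 points, so deg p = 2.
2. Observable constraints: the curve avoids every integer x-axis point in the box.
3. Matching integer coefficients to the picture gives p.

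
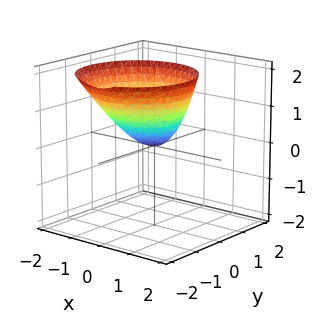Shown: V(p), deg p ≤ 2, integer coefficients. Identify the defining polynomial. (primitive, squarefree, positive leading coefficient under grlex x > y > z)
Degree: no degree-1 surface has this shape, so deg p = 2.
From the visible intercepts: it meets the y-axis at y = 0 (among the integer gridlines); it meets the x-axis at x = 0 (among the integer gridlines).
Matching integer coefficients to the picture gives p.

3*x^2 + 3*y^2 + 2*y*z - 3*z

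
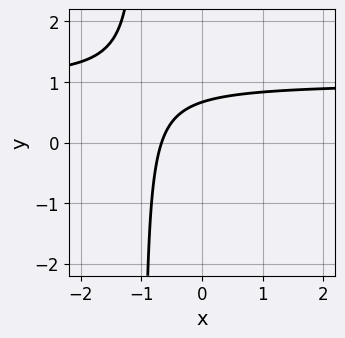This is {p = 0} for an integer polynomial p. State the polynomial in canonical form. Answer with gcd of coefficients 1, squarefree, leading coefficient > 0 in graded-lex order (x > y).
(a) Degree: a generic line meets the curve in up to 2 points, so deg p = 2.
(b) Matching integer coefficients to the picture gives p.

3*x*y - 3*x + 3*y - 2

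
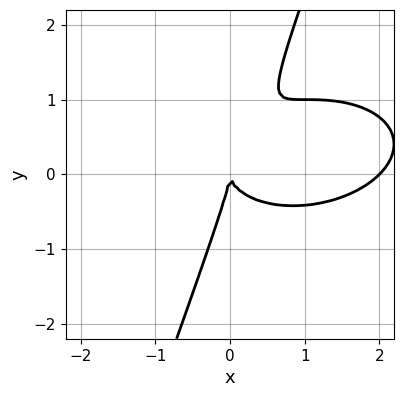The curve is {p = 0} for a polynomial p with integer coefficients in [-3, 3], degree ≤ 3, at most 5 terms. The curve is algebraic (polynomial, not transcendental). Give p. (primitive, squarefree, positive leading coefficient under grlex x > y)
x^3 - x^2*y + 3*x*y^2 - y^3 - 2*x^2

deg p = 3. The shape is more complex than any degree-2 curve.
Against the integer gridlines: it meets the y-axis at y = 0 (among the integer gridlines); the x-axis gridline crossings are at x ∈ {0, 2}.
Solving for integer coefficients yields p as stated.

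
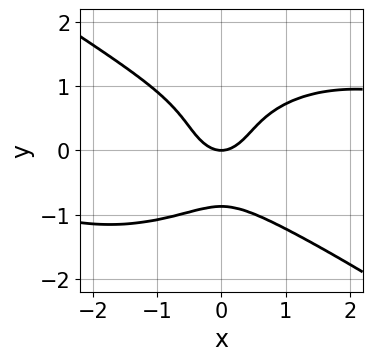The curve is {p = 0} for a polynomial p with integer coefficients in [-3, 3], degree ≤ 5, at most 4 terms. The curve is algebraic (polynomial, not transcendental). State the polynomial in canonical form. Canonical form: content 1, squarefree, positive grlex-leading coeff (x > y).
x^3*y + 3*y^4 - 3*x^2 + 2*y

1. deg p = 4. The shape is more complex than any degree-3 curve.
2. Checking where it meets the axes: one x-axis crossing is at x = 0; one y-axis crossing is at y = 0.
3. Solving for integer coefficients yields p as stated.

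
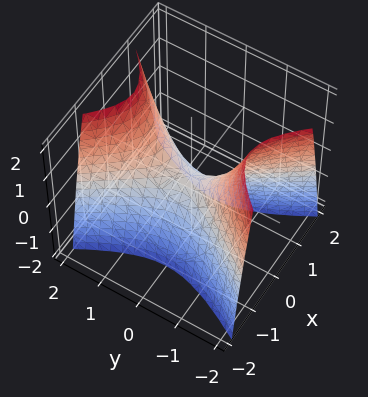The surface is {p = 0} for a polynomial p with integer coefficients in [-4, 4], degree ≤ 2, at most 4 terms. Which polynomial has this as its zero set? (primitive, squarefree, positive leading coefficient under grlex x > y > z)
2*x^2 - y^2 + z

deg p = 2. A saddle surface; a quadric.
Symmetries: it's symmetric under y → −y, forcing even powers of y; the x ↦ −x reflection is a symmetry, so x appears only in even powers.
Checking where it meets the axes: it meets the y-axis at y = 0 (among the integer gridlines); it crosses the x-axis at the gridline x = 0.
Putting this together gives p.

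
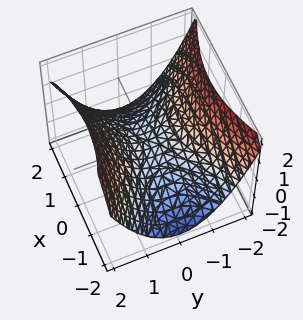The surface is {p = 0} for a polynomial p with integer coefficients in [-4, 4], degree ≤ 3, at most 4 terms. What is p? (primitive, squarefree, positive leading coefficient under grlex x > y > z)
x^2 - 2*y^2 + 3*z

1. The degree is 2 — a hyperbolic paraboloid; a quadric.
2. Symmetries: it's symmetric under y → −y, forcing even powers of y; the x ↦ −x reflection is a symmetry, so x appears only in even powers.
3. From the visible intercepts: it crosses the x-axis at the gridline x = 0; it crosses the y-axis at the gridline y = 0.
4. The integer polynomial consistent with all of this is the stated p.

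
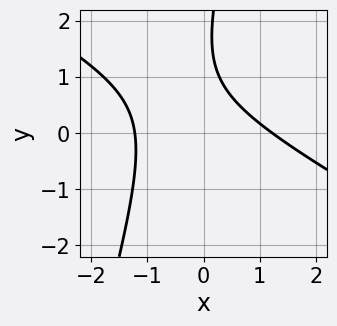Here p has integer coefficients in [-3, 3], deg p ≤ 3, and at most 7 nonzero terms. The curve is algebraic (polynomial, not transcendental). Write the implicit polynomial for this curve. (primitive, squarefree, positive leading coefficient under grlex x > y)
Degree: no degree-1 curve has this shape, so deg p = 2.
Observable constraints: it misses every integer gridline on the y-axis.
Putting this together gives p.

2*x^2 + 3*x*y - y^2 + 3*y - 3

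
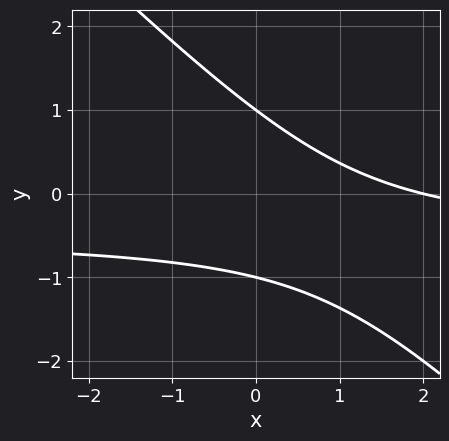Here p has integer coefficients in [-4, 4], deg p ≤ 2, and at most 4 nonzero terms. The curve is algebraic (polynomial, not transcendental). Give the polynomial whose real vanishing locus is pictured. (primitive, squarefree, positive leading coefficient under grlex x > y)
2*x*y + 2*y^2 + x - 2

1. The degree is 2 — a generic line meets the curve in up to 2 points.
2. Reading off the gridlines: the y-axis gridline crossings are at y ∈ {-1, 1}; it meets the x-axis at x = 2 (among the integer gridlines).
3. Solving for integer coefficients yields p as stated.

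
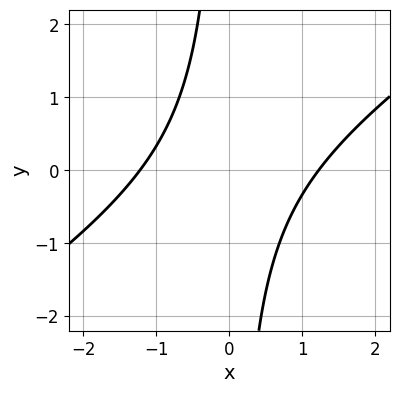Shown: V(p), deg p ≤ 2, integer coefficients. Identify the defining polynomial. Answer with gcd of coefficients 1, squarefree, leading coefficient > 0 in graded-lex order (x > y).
2*x^2 - 3*x*y - 3

First, deg p = 2.
Then, checking where it meets the axes: the curve avoids every integer y-axis point in the box.
Finally, the integer polynomial consistent with all of this is the stated p.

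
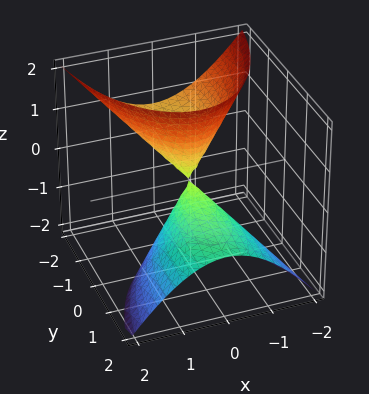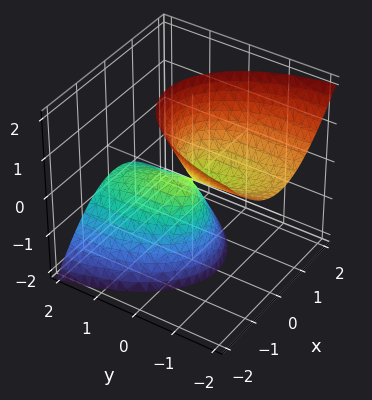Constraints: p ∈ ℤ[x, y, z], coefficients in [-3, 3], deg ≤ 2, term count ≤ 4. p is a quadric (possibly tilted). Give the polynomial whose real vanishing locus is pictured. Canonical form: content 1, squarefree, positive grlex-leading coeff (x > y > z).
There are 2 components. Treating them together as one polynomial.
deg p = 2. The shape is more complex than any degree-1 surface.
Against the integer gridlines: one x-axis crossing is at x = 0; it crosses the z-axis at the gridline z = 0; one y-axis crossing is at y = 0.
Matching integer coefficients to the picture gives p.

3*x^2 + y^2 + 3*y*z - z^2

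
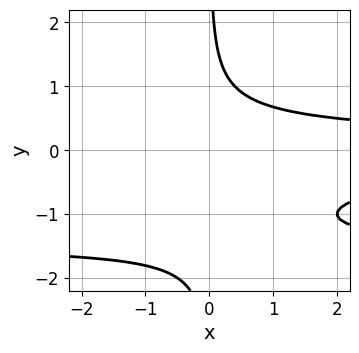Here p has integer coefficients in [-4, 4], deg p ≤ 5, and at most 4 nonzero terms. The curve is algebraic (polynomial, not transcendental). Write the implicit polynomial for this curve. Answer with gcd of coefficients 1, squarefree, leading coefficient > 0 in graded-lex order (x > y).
2*x*y^3 + 3*x*y^2 - 2

1. The degree is 4 — the shape is more complex than any degree-3 curve.
2. Reading off the gridlines: it misses every integer gridline on the x-axis; no y-intercept at any integer in the box.
3. The integer polynomial consistent with all of this is the stated p.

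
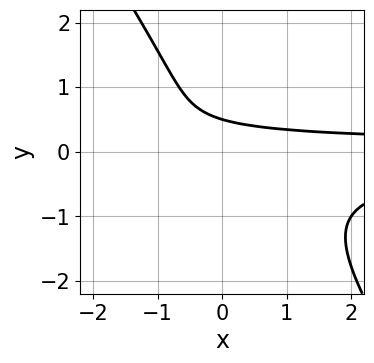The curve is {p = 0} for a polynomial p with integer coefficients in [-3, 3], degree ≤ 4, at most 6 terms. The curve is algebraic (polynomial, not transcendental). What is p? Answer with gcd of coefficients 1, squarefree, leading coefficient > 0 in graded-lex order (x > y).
3*x*y^2 + 2*y^3 - y^2 + 2*y - 1

Degree: the shape is more complex than any degree-2 curve, so deg p = 3.
From the visible intercepts: it misses every integer gridline on the x-axis.
Putting this together gives p.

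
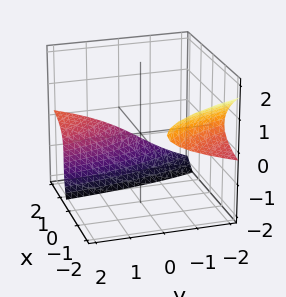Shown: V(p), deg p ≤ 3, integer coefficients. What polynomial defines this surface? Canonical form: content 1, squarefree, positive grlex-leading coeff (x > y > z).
z^3 - x*y + 3*x*z + 3*z^2 + 3

I count 2 distinct pieces. They look like related sheets of one shape, so recover p as a whole.
Degree: a generic line meets the surface in up to 3 points, so deg p = 3.
Observable constraints: no x-intercept at any integer in the box; the surface avoids every integer z-axis point in the box; it misses every integer gridline on the y-axis.
Matching integer coefficients to the picture gives p.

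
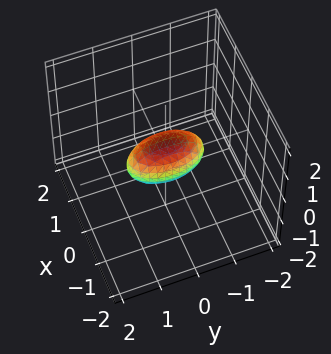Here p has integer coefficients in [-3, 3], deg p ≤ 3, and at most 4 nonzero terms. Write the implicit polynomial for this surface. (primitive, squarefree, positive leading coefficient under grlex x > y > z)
First, degree: a closed, bounded, convex surface; a quadric, so deg p = 2.
Next, symmetries: it's symmetric under x → −x, forcing even powers of x; it's symmetric under z → −z, forcing even powers of z; it's symmetric under y → −y, forcing even powers of y.
Next, reading off the gridlines: the y-axis gridline crossings are at y ∈ {-1, 1}.
Finally, the integer polynomial consistent with all of this is the stated p.

3*x^2 + y^2 + 2*z^2 - 1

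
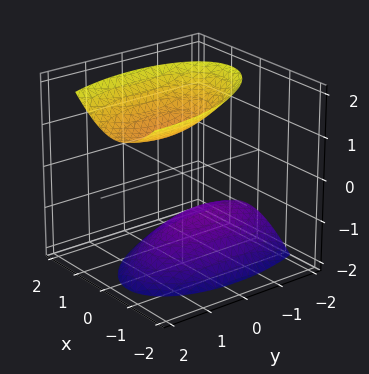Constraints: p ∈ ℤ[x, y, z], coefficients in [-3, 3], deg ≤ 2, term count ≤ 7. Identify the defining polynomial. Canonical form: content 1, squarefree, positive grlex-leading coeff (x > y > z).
3*x^2 + x*y + y^2 - y*z - 2*z^2 + 3

(a) I count 2 distinct pieces.
(b) The degree is 2 — the shape is more complex than any degree-1 surface.
(c) From the axis intercepts and sections: the surface avoids every integer x-axis point in the box; the surface avoids every integer y-axis point in the box.
(d) The integer polynomial consistent with all of this is the stated p.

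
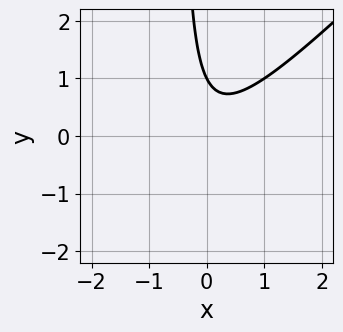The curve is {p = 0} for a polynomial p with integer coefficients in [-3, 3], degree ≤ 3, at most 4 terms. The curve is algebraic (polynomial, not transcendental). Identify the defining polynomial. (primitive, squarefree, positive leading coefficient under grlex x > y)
2*x^2 - 2*x*y - y + 1

1. The degree is 2 — the shape is more complex than any degree-1 curve.
2. Reading off the gridlines: no x-intercept at any integer in the box; it meets the y-axis at y = 1 (among the integer gridlines).
3. Putting this together gives p.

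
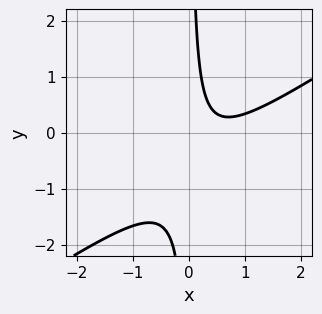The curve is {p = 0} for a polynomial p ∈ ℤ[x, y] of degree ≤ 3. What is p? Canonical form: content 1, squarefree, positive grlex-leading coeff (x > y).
1. deg p = 2.
2. From the axis intercepts and sections: no x-intercept at any integer in the box; no y-intercept at any integer in the box.
3. Solving for integer coefficients yields p as stated.

2*x^2 - 3*x*y - 2*x + 1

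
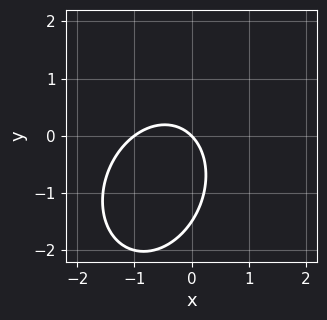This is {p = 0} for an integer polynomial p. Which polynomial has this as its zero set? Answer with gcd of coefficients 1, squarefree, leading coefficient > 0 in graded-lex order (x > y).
3*x^2 - x*y + 2*y^2 + 3*x + 3*y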